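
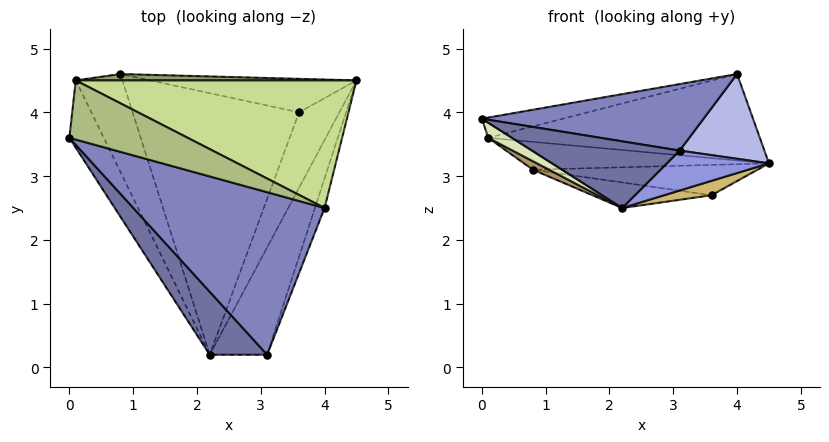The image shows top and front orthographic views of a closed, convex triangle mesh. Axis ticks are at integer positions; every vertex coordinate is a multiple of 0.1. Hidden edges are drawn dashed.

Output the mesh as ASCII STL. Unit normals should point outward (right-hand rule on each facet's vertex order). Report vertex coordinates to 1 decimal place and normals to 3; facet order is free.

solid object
 facet normal -0.566 -0.599 0.566
  outer loop
   vertex 3.1 0.2 3.4
   vertex 0.0 3.6 3.9
   vertex 2.2 0.2 2.5
  endloop
 endfacet
 facet normal -0.257 -0.366 0.894
  outer loop
   vertex 3.1 0.2 3.4
   vertex 4.0 2.5 4.6
   vertex 0.0 3.6 3.9
  endloop
 endfacet
 facet normal 0.684 -0.254 -0.684
  outer loop
   vertex 3.1 0.2 3.4
   vertex 2.2 0.2 2.5
   vertex 4.5 4.5 3.2
  endloop
 endfacet
 facet normal 0.944 -0.312 -0.109
  outer loop
   vertex 3.1 0.2 3.4
   vertex 4.5 4.5 3.2
   vertex 4.0 2.5 4.6
  endloop
 endfacet
 facet normal 0.020 0.975 0.223
  outer loop
   vertex 0.1 4.5 3.6
   vertex 4.5 4.5 3.2
   vertex 0.8 4.6 3.1
  endloop
 endfacet
 facet normal -0.076 0.323 0.943
  outer loop
   vertex 0.1 4.5 3.6
   vertex 0.0 3.6 3.9
   vertex 4.0 2.5 4.6
  endloop
 endfacet
 facet normal 0.075 0.559 0.826
  outer loop
   vertex 0.1 4.5 3.6
   vertex 4.0 2.5 4.6
   vertex 4.5 4.5 3.2
  endloop
 endfacet
 facet normal -0.692 -0.158 -0.704
  outer loop
   vertex 0.1 4.5 3.6
   vertex 2.2 0.2 2.5
   vertex 0.0 3.6 3.9
  endloop
 endfacet
 facet normal -0.573 -0.071 -0.816
  outer loop
   vertex 0.1 4.5 3.6
   vertex 0.8 4.6 3.1
   vertex 2.2 0.2 2.5
  endloop
 endfacet
 facet normal 0.545 -0.157 -0.824
  outer loop
   vertex 3.6 4.0 2.7
   vertex 4.5 4.5 3.2
   vertex 2.2 0.2 2.5
  endloop
 endfacet
 facet normal 0.038 0.671 -0.740
  outer loop
   vertex 3.6 4.0 2.7
   vertex 0.8 4.6 3.1
   vertex 4.5 4.5 3.2
  endloop
 endfacet
 facet normal -0.120 0.096 -0.988
  outer loop
   vertex 3.6 4.0 2.7
   vertex 2.2 0.2 2.5
   vertex 0.8 4.6 3.1
  endloop
 endfacet
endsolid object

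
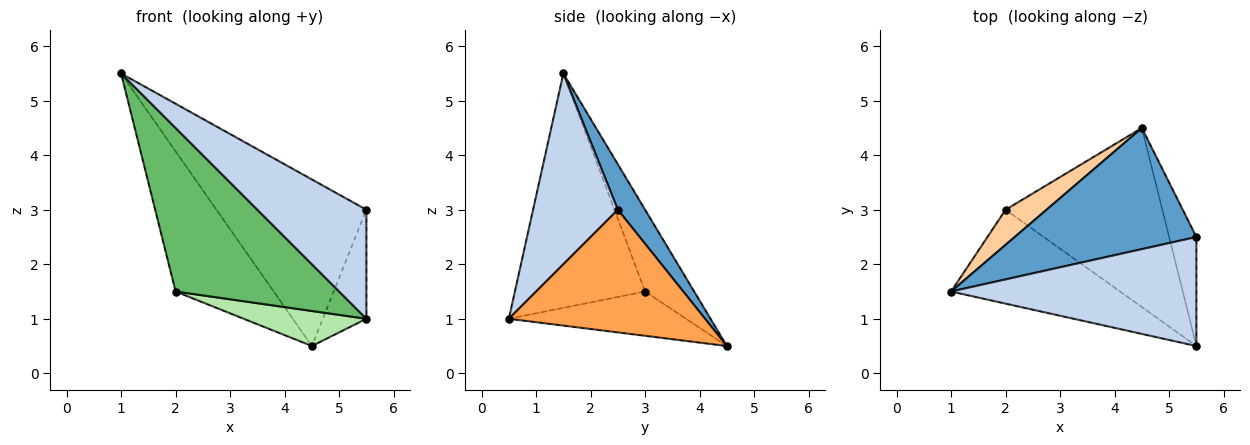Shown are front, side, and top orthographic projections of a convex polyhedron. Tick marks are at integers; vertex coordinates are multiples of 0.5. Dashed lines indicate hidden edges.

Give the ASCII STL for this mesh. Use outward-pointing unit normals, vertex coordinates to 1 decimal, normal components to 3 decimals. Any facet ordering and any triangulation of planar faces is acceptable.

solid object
 facet normal 0.145 0.800 0.582
  outer loop
   vertex 4.5 4.5 0.5
   vertex 1.0 1.5 5.5
   vertex 5.5 2.5 3.0
  endloop
 endfacet
 facet normal 0.482 -0.620 0.620
  outer loop
   vertex 5.5 0.5 1.0
   vertex 5.5 2.5 3.0
   vertex 1.0 1.5 5.5
  endloop
 endfacet
 facet normal 0.954 0.212 -0.212
  outer loop
   vertex 5.5 0.5 1.0
   vertex 4.5 4.5 0.5
   vertex 5.5 2.5 3.0
  endloop
 endfacet
 facet normal -0.436 0.873 0.218
  outer loop
   vertex 2.0 3.0 1.5
   vertex 1.0 1.5 5.5
   vertex 4.5 4.5 0.5
  endloop
 endfacet
 facet normal -0.568 -0.714 -0.410
  outer loop
   vertex 2.0 3.0 1.5
   vertex 5.5 0.5 1.0
   vertex 1.0 1.5 5.5
  endloop
 endfacet
 facet normal -0.267 -0.185 -0.946
  outer loop
   vertex 2.0 3.0 1.5
   vertex 4.5 4.5 0.5
   vertex 5.5 0.5 1.0
  endloop
 endfacet
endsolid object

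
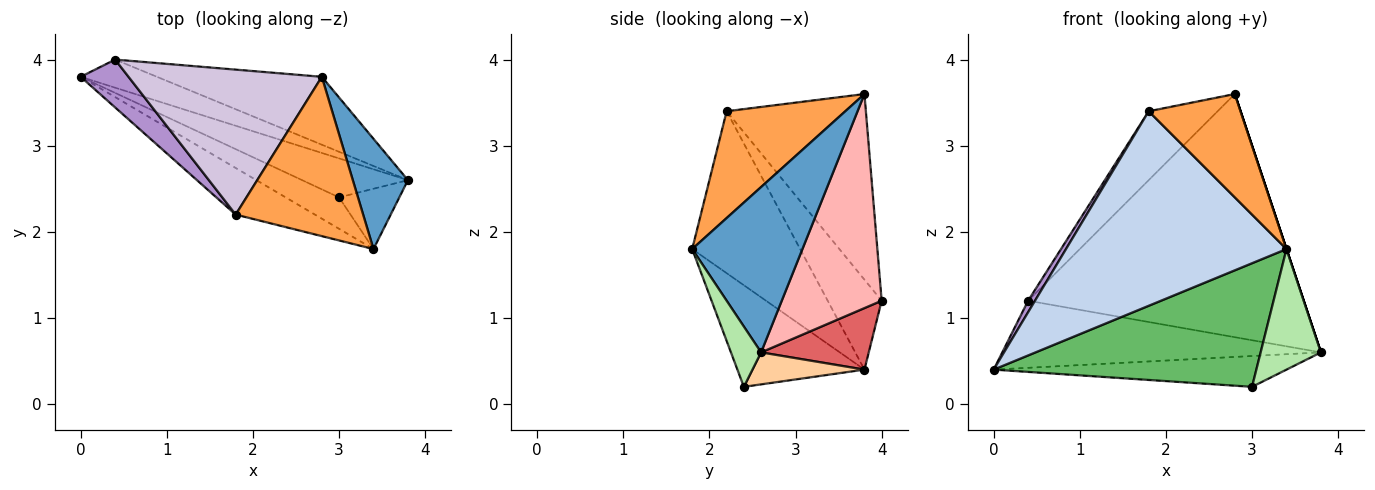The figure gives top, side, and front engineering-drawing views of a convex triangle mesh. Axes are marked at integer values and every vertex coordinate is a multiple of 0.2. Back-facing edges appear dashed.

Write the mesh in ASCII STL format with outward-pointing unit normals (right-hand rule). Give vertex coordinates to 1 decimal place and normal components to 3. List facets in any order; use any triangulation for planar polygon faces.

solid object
 facet normal 0.949 0.000 0.316
  outer loop
   vertex 2.8 3.8 3.6
   vertex 3.4 1.8 1.8
   vertex 3.8 2.6 0.6
  endloop
 endfacet
 facet normal -0.430 -0.878 -0.210
  outer loop
   vertex 1.8 2.2 3.4
   vertex 0.0 3.8 0.4
   vertex 3.4 1.8 1.8
  endloop
 endfacet
 facet normal 0.575 -0.445 0.686
  outer loop
   vertex 1.8 2.2 3.4
   vertex 3.4 1.8 1.8
   vertex 2.8 3.8 3.6
  endloop
 endfacet
 facet normal 0.231 0.603 -0.763
  outer loop
   vertex 3.0 2.4 0.2
   vertex 0.0 3.8 0.4
   vertex 3.8 2.6 0.6
  endloop
 endfacet
 facet normal -0.424 -0.878 -0.223
  outer loop
   vertex 3.0 2.4 0.2
   vertex 3.4 1.8 1.8
   vertex 0.0 3.8 0.4
  endloop
 endfacet
 facet normal 0.408 -0.816 -0.408
  outer loop
   vertex 3.0 2.4 0.2
   vertex 3.8 2.6 0.6
   vertex 3.4 1.8 1.8
  endloop
 endfacet
 facet normal 0.297 0.881 -0.369
  outer loop
   vertex 0.4 4.0 1.2
   vertex 3.8 2.6 0.6
   vertex 0.0 3.8 0.4
  endloop
 endfacet
 facet normal 0.330 0.909 -0.254
  outer loop
   vertex 0.4 4.0 1.2
   vertex 2.8 3.8 3.6
   vertex 3.8 2.6 0.6
  endloop
 endfacet
 facet normal -0.877 -0.112 0.467
  outer loop
   vertex 0.4 4.0 1.2
   vertex 0.0 3.8 0.4
   vertex 1.8 2.2 3.4
  endloop
 endfacet
 facet normal -0.655 0.324 0.682
  outer loop
   vertex 0.4 4.0 1.2
   vertex 1.8 2.2 3.4
   vertex 2.8 3.8 3.6
  endloop
 endfacet
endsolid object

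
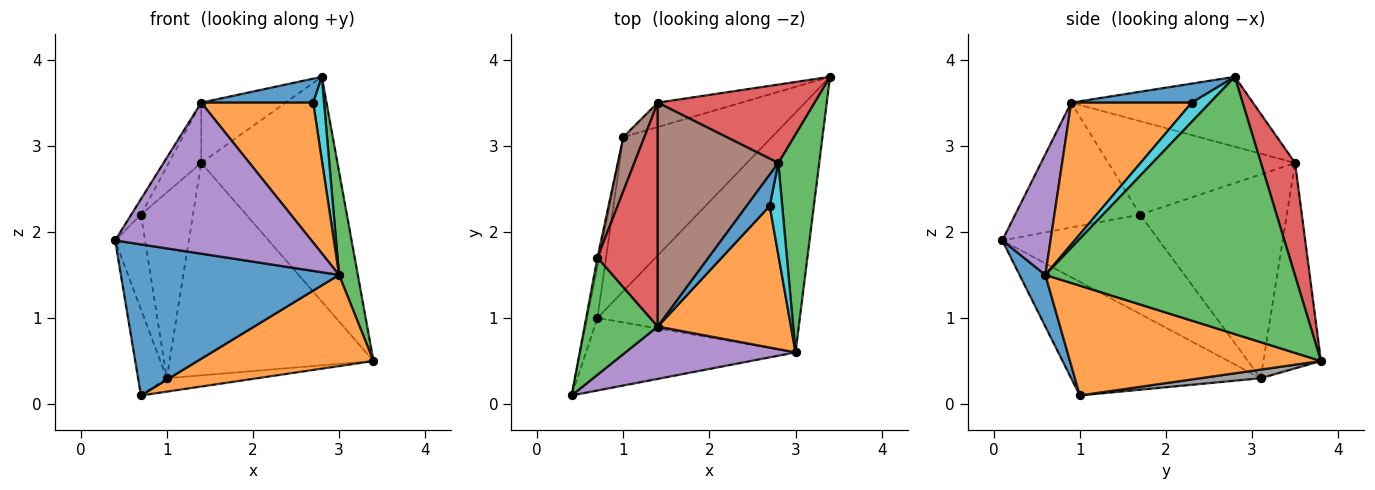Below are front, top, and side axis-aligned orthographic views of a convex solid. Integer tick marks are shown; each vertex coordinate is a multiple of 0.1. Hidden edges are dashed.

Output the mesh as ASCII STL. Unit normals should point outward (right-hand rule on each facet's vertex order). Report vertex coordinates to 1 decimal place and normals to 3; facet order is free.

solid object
 facet normal 0.106 -0.896 -0.430
  outer loop
   vertex 3.0 0.6 1.5
   vertex 0.4 0.1 1.9
   vertex 0.7 1.0 0.1
  endloop
 endfacet
 facet normal 0.452 -0.317 -0.834
  outer loop
   vertex 3.0 0.6 1.5
   vertex 0.7 1.0 0.1
   vertex 3.4 3.8 0.5
  endloop
 endfacet
 facet normal 0.985 -0.074 0.157
  outer loop
   vertex 3.0 0.6 1.5
   vertex 3.4 3.8 0.5
   vertex 2.8 2.8 3.8
  endloop
 endfacet
 facet normal 0.231 0.919 0.320
  outer loop
   vertex 1.4 3.5 2.8
   vertex 2.8 2.8 3.8
   vertex 3.4 3.8 0.5
  endloop
 endfacet
 facet normal 0.226 -0.920 0.319
  outer loop
   vertex 1.4 0.9 3.5
   vertex 0.4 0.1 1.9
   vertex 3.0 0.6 1.5
  endloop
 endfacet
 facet normal -0.488 0.227 0.843
  outer loop
   vertex 1.4 0.9 3.5
   vertex 2.8 2.8 3.8
   vertex 1.4 3.5 2.8
  endloop
 endfacet
 facet normal -0.985 0.149 -0.090
  outer loop
   vertex 1.0 3.1 0.3
   vertex 0.7 1.0 0.1
   vertex 0.4 0.1 1.9
  endloop
 endfacet
 facet normal 0.058 0.086 -0.995
  outer loop
   vertex 1.0 3.1 0.3
   vertex 3.4 3.8 0.5
   vertex 0.7 1.0 0.1
  endloop
 endfacet
 facet normal -0.270 0.957 -0.110
  outer loop
   vertex 1.0 3.1 0.3
   vertex 1.4 3.5 2.8
   vertex 3.4 3.8 0.5
  endloop
 endfacet
 facet normal 0.750 -0.444 0.490
  outer loop
   vertex 2.7 2.3 3.5
   vertex 3.0 0.6 1.5
   vertex 2.8 2.8 3.8
  endloop
 endfacet
 facet normal 0.547 -0.508 0.665
  outer loop
   vertex 2.7 2.3 3.5
   vertex 2.8 2.8 3.8
   vertex 1.4 0.9 3.5
  endloop
 endfacet
 facet normal 0.604 -0.561 0.567
  outer loop
   vertex 2.7 2.3 3.5
   vertex 1.4 0.9 3.5
   vertex 3.0 0.6 1.5
  endloop
 endfacet
 facet normal -0.861 0.067 0.505
  outer loop
   vertex 0.7 1.7 2.2
   vertex 0.4 0.1 1.9
   vertex 1.4 0.9 3.5
  endloop
 endfacet
 facet normal -0.831 0.144 0.537
  outer loop
   vertex 0.7 1.7 2.2
   vertex 1.4 0.9 3.5
   vertex 1.4 3.5 2.8
  endloop
 endfacet
 facet normal -0.982 0.187 -0.017
  outer loop
   vertex 0.7 1.7 2.2
   vertex 1.0 3.1 0.3
   vertex 0.4 0.1 1.9
  endloop
 endfacet
 facet normal -0.938 0.333 0.097
  outer loop
   vertex 0.7 1.7 2.2
   vertex 1.4 3.5 2.8
   vertex 1.0 3.1 0.3
  endloop
 endfacet
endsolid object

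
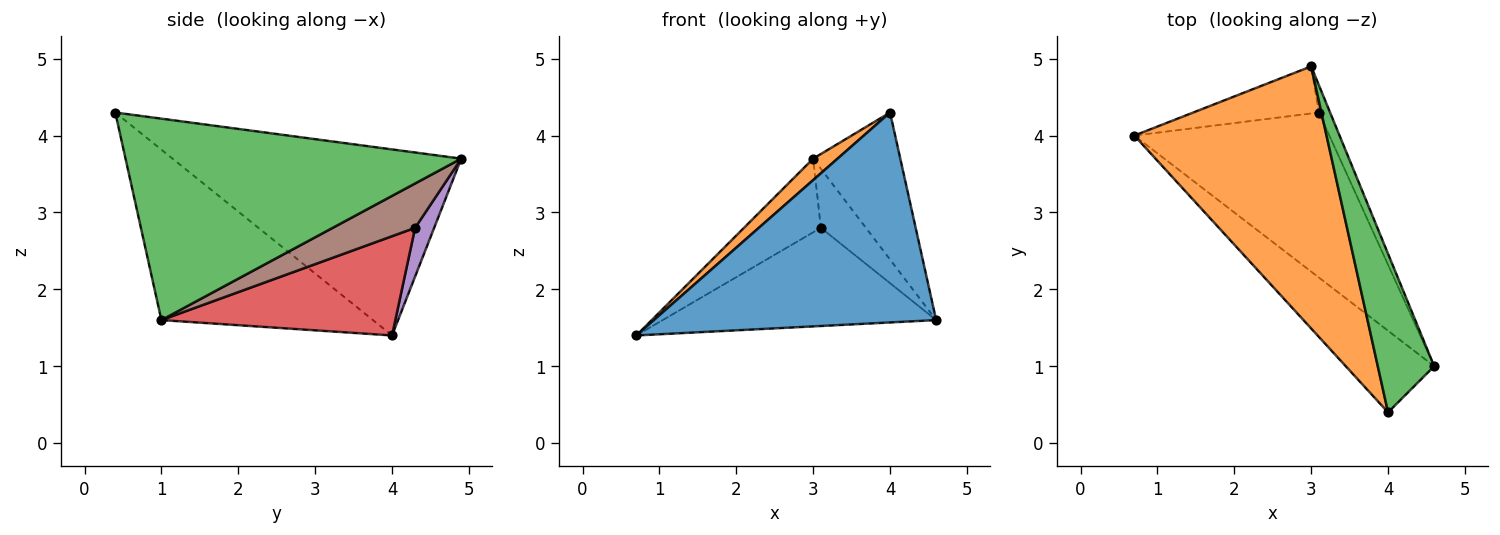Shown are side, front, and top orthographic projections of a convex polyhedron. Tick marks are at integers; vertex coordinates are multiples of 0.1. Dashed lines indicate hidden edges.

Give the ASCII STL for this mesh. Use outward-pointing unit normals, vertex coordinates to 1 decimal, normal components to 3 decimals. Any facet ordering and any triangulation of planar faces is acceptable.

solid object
 facet normal -0.573 -0.764 -0.297
  outer loop
   vertex 4.0 0.4 4.3
   vertex 0.7 4.0 1.4
   vertex 4.6 1.0 1.6
  endloop
 endfacet
 facet normal -0.694 -0.059 0.717
  outer loop
   vertex 4.0 0.4 4.3
   vertex 3.0 4.9 3.7
   vertex 0.7 4.0 1.4
  endloop
 endfacet
 facet normal 0.934 0.242 0.261
  outer loop
   vertex 4.0 0.4 4.3
   vertex 4.6 1.0 1.6
   vertex 3.0 4.9 3.7
  endloop
 endfacet
 facet normal 0.401 0.468 -0.787
  outer loop
   vertex 3.1 4.3 2.8
   vertex 4.6 1.0 1.6
   vertex 0.7 4.0 1.4
  endloop
 endfacet
 facet normal 0.204 0.825 -0.527
  outer loop
   vertex 3.1 4.3 2.8
   vertex 0.7 4.0 1.4
   vertex 3.0 4.9 3.7
  endloop
 endfacet
 facet normal 0.857 0.468 -0.217
  outer loop
   vertex 3.1 4.3 2.8
   vertex 3.0 4.9 3.7
   vertex 4.6 1.0 1.6
  endloop
 endfacet
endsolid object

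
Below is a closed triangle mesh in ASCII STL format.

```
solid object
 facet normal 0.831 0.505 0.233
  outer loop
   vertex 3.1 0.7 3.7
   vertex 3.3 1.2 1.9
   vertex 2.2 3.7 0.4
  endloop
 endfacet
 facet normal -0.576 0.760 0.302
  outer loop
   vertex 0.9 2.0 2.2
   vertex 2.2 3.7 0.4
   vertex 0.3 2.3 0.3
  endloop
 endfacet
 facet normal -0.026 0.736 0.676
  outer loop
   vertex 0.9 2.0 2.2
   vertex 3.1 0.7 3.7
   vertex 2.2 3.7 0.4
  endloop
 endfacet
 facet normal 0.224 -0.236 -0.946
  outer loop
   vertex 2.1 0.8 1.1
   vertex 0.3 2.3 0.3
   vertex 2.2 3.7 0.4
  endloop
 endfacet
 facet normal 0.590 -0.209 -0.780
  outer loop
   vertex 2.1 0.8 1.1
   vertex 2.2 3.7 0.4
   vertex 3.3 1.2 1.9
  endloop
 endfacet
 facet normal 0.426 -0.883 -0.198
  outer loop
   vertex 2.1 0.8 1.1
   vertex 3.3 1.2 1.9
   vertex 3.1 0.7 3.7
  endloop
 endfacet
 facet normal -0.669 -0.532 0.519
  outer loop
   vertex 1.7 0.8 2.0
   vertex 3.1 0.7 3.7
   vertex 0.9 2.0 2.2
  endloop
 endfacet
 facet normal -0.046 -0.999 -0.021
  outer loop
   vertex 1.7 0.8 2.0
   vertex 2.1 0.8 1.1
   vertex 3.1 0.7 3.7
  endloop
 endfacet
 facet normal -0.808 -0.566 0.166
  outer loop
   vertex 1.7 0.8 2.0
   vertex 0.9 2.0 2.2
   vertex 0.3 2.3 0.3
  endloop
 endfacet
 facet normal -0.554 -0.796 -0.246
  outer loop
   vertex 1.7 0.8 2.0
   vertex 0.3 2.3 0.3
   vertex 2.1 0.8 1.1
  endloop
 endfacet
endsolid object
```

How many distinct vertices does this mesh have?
7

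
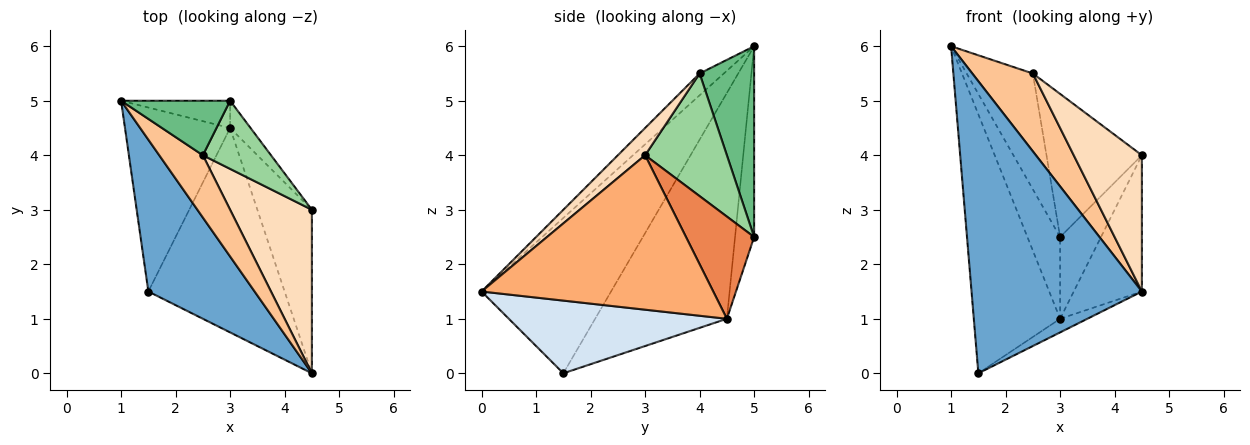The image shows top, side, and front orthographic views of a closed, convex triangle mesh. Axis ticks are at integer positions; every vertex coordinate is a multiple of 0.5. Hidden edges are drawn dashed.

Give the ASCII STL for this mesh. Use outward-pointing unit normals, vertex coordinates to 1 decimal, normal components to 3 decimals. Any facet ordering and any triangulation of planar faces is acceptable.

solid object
 facet normal -0.559 -0.736 0.383
  outer loop
   vertex 4.5 0.0 1.5
   vertex 1.0 5.0 6.0
   vertex 1.5 1.5 0.0
  endloop
 endfacet
 facet normal -0.779 0.511 -0.363
  outer loop
   vertex 3.0 4.5 1.0
   vertex 1.5 1.5 0.0
   vertex 1.0 5.0 6.0
  endloop
 endfacet
 facet normal -0.484 0.830 -0.277
  outer loop
   vertex 3.0 4.5 1.0
   vertex 1.0 5.0 6.0
   vertex 3.0 5.0 2.5
  endloop
 endfacet
 facet normal 0.470 0.059 -0.881
  outer loop
   vertex 3.0 4.5 1.0
   vertex 4.5 0.0 1.5
   vertex 1.5 1.5 0.0
  endloop
 endfacet
 facet normal 0.845 0.507 -0.169
  outer loop
   vertex 3.0 4.5 1.0
   vertex 3.0 5.0 2.5
   vertex 4.5 3.0 4.0
  endloop
 endfacet
 facet normal 0.909 0.267 -0.321
  outer loop
   vertex 3.0 4.5 1.0
   vertex 4.5 3.0 4.0
   vertex 4.5 0.0 1.5
  endloop
 endfacet
 facet normal -0.298 -0.745 0.596
  outer loop
   vertex 2.5 4.0 5.5
   vertex 1.0 5.0 6.0
   vertex 4.5 0.0 1.5
  endloop
 endfacet
 facet normal 0.248 -0.620 0.744
  outer loop
   vertex 2.5 4.0 5.5
   vertex 4.5 0.0 1.5
   vertex 4.5 3.0 4.0
  endloop
 endfacet
 facet normal 0.598 0.726 0.341
  outer loop
   vertex 2.5 4.0 5.5
   vertex 3.0 5.0 2.5
   vertex 1.0 5.0 6.0
  endloop
 endfacet
 facet normal 0.612 0.714 0.340
  outer loop
   vertex 2.5 4.0 5.5
   vertex 4.5 3.0 4.0
   vertex 3.0 5.0 2.5
  endloop
 endfacet
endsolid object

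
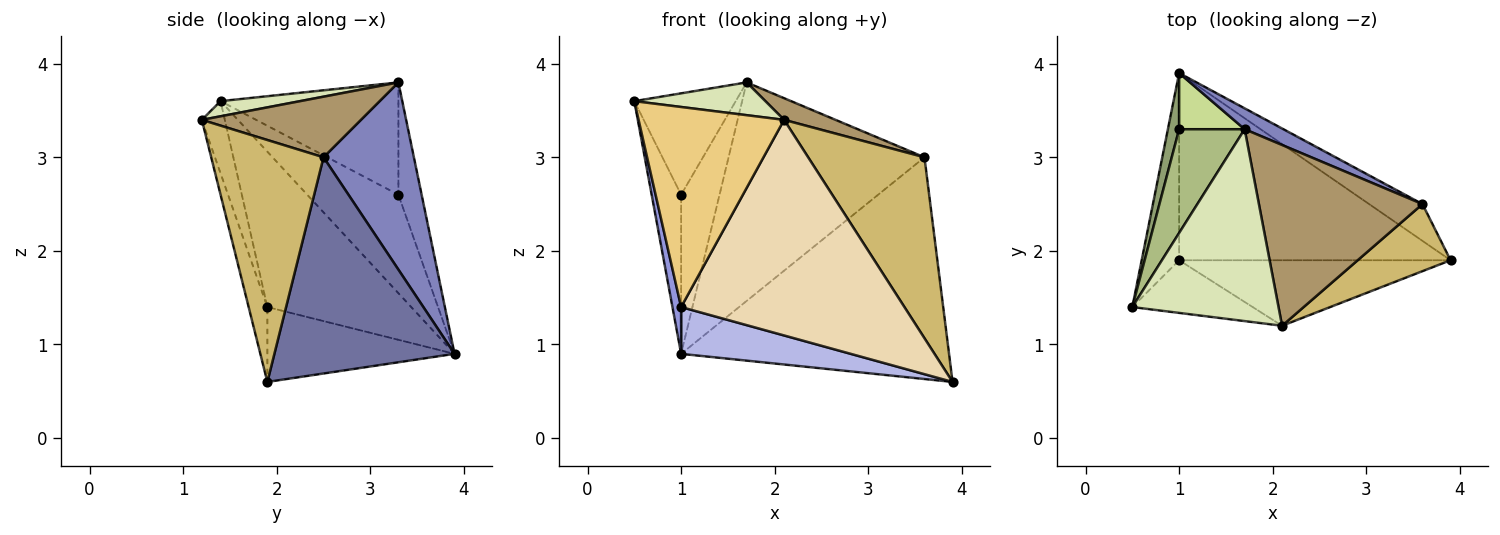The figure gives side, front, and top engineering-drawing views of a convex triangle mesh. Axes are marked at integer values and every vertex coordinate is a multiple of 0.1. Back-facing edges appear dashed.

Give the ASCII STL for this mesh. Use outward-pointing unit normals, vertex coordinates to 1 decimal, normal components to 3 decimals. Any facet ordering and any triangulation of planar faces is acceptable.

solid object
 facet normal 0.553 0.822 -0.136
  outer loop
   vertex 3.6 2.5 3.0
   vertex 3.9 1.9 0.6
   vertex 1.0 3.9 0.9
  endloop
 endfacet
 facet normal 0.417 0.905 0.086
  outer loop
   vertex 3.6 2.5 3.0
   vertex 1.0 3.9 0.9
   vertex 1.7 3.3 3.8
  endloop
 endfacet
 facet normal -0.971 -0.058 -0.234
  outer loop
   vertex 1.0 1.9 1.4
   vertex 0.5 1.4 3.6
   vertex 1.0 3.9 0.9
  endloop
 endfacet
 facet normal -0.259 -0.234 -0.937
  outer loop
   vertex 1.0 1.9 1.4
   vertex 1.0 3.9 0.9
   vertex 3.9 1.9 0.6
  endloop
 endfacet
 facet normal -0.946 0.306 0.108
  outer loop
   vertex 1.0 3.3 2.6
   vertex 1.0 3.9 0.9
   vertex 0.5 1.4 3.6
  endloop
 endfacet
 facet normal -0.775 0.442 0.452
  outer loop
   vertex 1.0 3.3 2.6
   vertex 0.5 1.4 3.6
   vertex 1.7 3.3 3.8
  endloop
 endfacet
 facet normal -0.496 0.819 0.289
  outer loop
   vertex 1.0 3.3 2.6
   vertex 1.7 3.3 3.8
   vertex 1.0 3.9 0.9
  endloop
 endfacet
 facet normal 0.102 -0.167 0.981
  outer loop
   vertex 2.1 1.2 3.4
   vertex 1.7 3.3 3.8
   vertex 0.5 1.4 3.6
  endloop
 endfacet
 facet normal 0.345 -0.112 0.932
  outer loop
   vertex 2.1 1.2 3.4
   vertex 3.6 2.5 3.0
   vertex 1.7 3.3 3.8
  endloop
 endfacet
 facet normal 0.671 -0.695 0.258
  outer loop
   vertex 2.1 1.2 3.4
   vertex 3.9 1.9 0.6
   vertex 3.6 2.5 3.0
  endloop
 endfacet
 facet normal -0.151 -0.956 -0.252
  outer loop
   vertex 2.1 1.2 3.4
   vertex 0.5 1.4 3.6
   vertex 1.0 1.9 1.4
  endloop
 endfacet
 facet normal -0.080 -0.954 -0.290
  outer loop
   vertex 2.1 1.2 3.4
   vertex 1.0 1.9 1.4
   vertex 3.9 1.9 0.6
  endloop
 endfacet
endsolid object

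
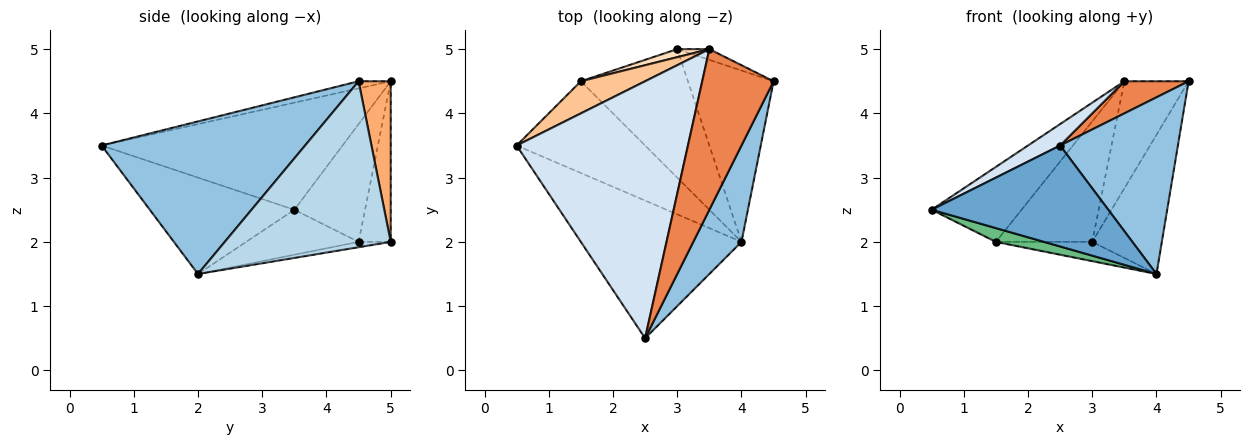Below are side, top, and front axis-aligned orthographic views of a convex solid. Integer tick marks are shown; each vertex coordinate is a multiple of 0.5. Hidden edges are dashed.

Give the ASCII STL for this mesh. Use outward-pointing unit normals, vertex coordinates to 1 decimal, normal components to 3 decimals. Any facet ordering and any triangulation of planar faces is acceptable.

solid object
 facet normal -0.436 -0.532 -0.726
  outer loop
   vertex 4.0 2.0 1.5
   vertex 2.5 0.5 3.5
   vertex 0.5 3.5 2.5
  endloop
 endfacet
 facet normal 0.835 -0.483 0.264
  outer loop
   vertex 4.0 2.0 1.5
   vertex 4.5 4.5 4.5
   vertex 2.5 0.5 3.5
  endloop
 endfacet
 facet normal 0.833 0.349 -0.430
  outer loop
   vertex 3.0 5.0 2.0
   vertex 4.5 4.5 4.5
   vertex 4.0 2.0 1.5
  endloop
 endfacet
 facet normal -0.529 -0.070 0.846
  outer loop
   vertex 3.5 5.0 4.5
   vertex 0.5 3.5 2.5
   vertex 2.5 0.5 3.5
  endloop
 endfacet
 facet normal -0.098 -0.195 0.976
  outer loop
   vertex 3.5 5.0 4.5
   vertex 2.5 0.5 3.5
   vertex 4.5 4.5 4.5
  endloop
 endfacet
 facet normal 0.445 0.891 -0.089
  outer loop
   vertex 3.5 5.0 4.5
   vertex 4.5 4.5 4.5
   vertex 3.0 5.0 2.0
  endloop
 endfacet
 facet normal -0.585 0.745 0.319
  outer loop
   vertex 1.5 4.5 2.0
   vertex 0.5 3.5 2.5
   vertex 3.5 5.0 4.5
  endloop
 endfacet
 facet normal -0.316 0.947 0.063
  outer loop
   vertex 1.5 4.5 2.0
   vertex 3.5 5.0 4.5
   vertex 3.0 5.0 2.0
  endloop
 endfacet
 facet normal -0.327 -0.140 -0.935
  outer loop
   vertex 1.5 4.5 2.0
   vertex 4.0 2.0 1.5
   vertex 0.5 3.5 2.5
  endloop
 endfacet
 facet normal -0.049 0.148 -0.988
  outer loop
   vertex 1.5 4.5 2.0
   vertex 3.0 5.0 2.0
   vertex 4.0 2.0 1.5
  endloop
 endfacet
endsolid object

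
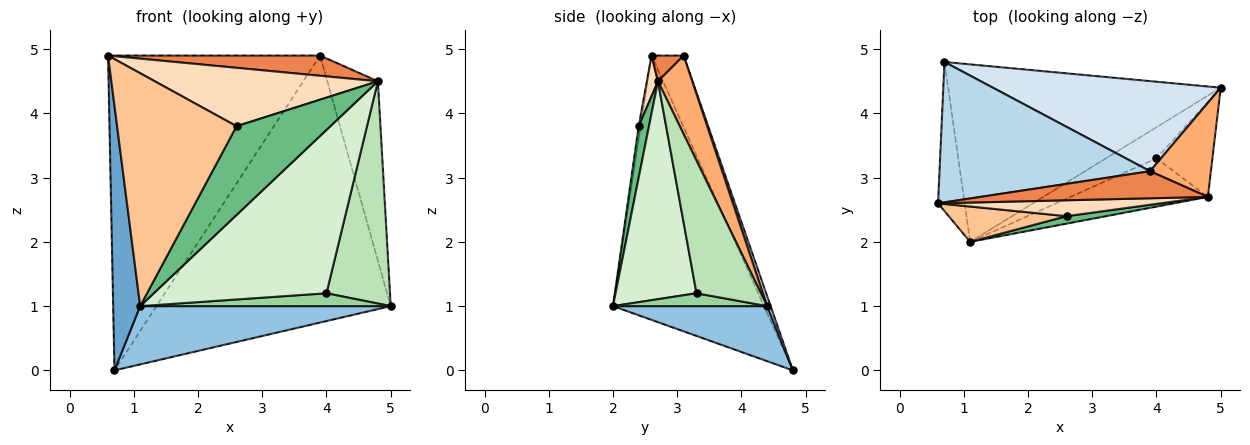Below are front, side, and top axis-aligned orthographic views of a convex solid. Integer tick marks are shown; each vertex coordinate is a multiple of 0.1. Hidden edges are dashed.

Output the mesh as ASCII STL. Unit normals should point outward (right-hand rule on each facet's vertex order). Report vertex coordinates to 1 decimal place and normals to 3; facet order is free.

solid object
 facet normal -0.980 -0.175 -0.099
  outer loop
   vertex 1.1 2.0 1.0
   vertex 0.6 2.6 4.9
   vertex 0.7 4.8 0.0
  endloop
 endfacet
 facet normal 0.189 -0.306 -0.933
  outer loop
   vertex 1.1 2.0 1.0
   vertex 0.7 4.8 0.0
   vertex 5.0 4.4 1.0
  endloop
 endfacet
 facet normal -0.137 0.905 0.403
  outer loop
   vertex 3.9 3.1 4.9
   vertex 0.7 4.8 0.0
   vertex 0.6 2.6 4.9
  endloop
 endfacet
 facet normal 0.014 0.947 0.320
  outer loop
   vertex 3.9 3.1 4.9
   vertex 5.0 4.4 1.0
   vertex 0.7 4.8 0.0
  endloop
 endfacet
 facet normal 0.090 -0.595 0.798
  outer loop
   vertex 3.9 3.1 4.9
   vertex 0.6 2.6 4.9
   vertex 4.8 2.7 4.5
  endloop
 endfacet
 facet normal 0.515 0.759 0.398
  outer loop
   vertex 3.9 3.1 4.9
   vertex 4.8 2.7 4.5
   vertex 5.0 4.4 1.0
  endloop
 endfacet
 facet normal -0.016 -0.989 0.150
  outer loop
   vertex 2.6 2.4 3.8
   vertex 0.6 2.6 4.9
   vertex 1.1 2.0 1.0
  endloop
 endfacet
 facet normal 0.048 -0.964 0.262
  outer loop
   vertex 2.6 2.4 3.8
   vertex 4.8 2.7 4.5
   vertex 0.6 2.6 4.9
  endloop
 endfacet
 facet normal 0.109 -0.991 0.083
  outer loop
   vertex 2.6 2.4 3.8
   vertex 1.1 2.0 1.0
   vertex 4.8 2.7 4.5
  endloop
 endfacet
 facet normal 0.229 -0.371 -0.900
  outer loop
   vertex 4.0 3.3 1.2
   vertex 1.1 2.0 1.0
   vertex 5.0 4.4 1.0
  endloop
 endfacet
 facet normal 0.682 -0.672 -0.288
  outer loop
   vertex 4.0 3.3 1.2
   vertex 5.0 4.4 1.0
   vertex 4.8 2.7 4.5
  endloop
 endfacet
 facet normal 0.410 -0.875 -0.258
  outer loop
   vertex 4.0 3.3 1.2
   vertex 4.8 2.7 4.5
   vertex 1.1 2.0 1.0
  endloop
 endfacet
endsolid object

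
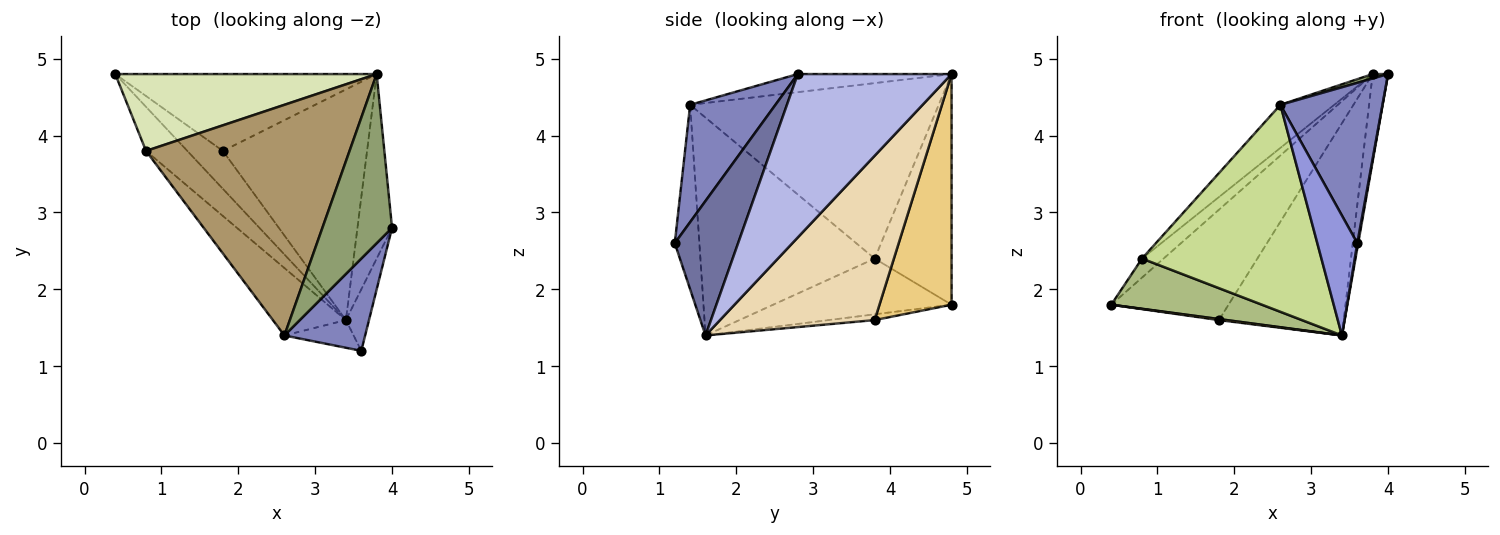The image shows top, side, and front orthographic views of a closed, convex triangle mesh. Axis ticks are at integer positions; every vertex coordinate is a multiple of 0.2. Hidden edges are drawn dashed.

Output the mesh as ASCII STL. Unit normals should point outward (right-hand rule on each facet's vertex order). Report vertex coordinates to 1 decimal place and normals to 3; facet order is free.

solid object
 facet normal 0.986 -0.014 -0.169
  outer loop
   vertex 3.4 1.6 1.4
   vertex 4.0 2.8 4.8
   vertex 3.6 1.2 2.6
  endloop
 endfacet
 facet normal 0.587 -0.702 0.404
  outer loop
   vertex 2.6 1.4 4.4
   vertex 3.6 1.2 2.6
   vertex 4.0 2.8 4.8
  endloop
 endfacet
 facet normal -0.514 -0.836 -0.193
  outer loop
   vertex 2.6 1.4 4.4
   vertex 3.4 1.6 1.4
   vertex 3.6 1.2 2.6
  endloop
 endfacet
 facet normal 0.974 0.097 -0.206
  outer loop
   vertex 3.8 4.8 4.8
   vertex 4.0 2.8 4.8
   vertex 3.4 1.6 1.4
  endloop
 endfacet
 facet normal -0.251 -0.025 0.968
  outer loop
   vertex 3.8 4.8 4.8
   vertex 2.6 1.4 4.4
   vertex 4.0 2.8 4.8
  endloop
 endfacet
 facet normal -0.665 -0.562 -0.493
  outer loop
   vertex 0.8 3.8 2.4
   vertex 0.4 4.8 1.8
   vertex 3.4 1.6 1.4
  endloop
 endfacet
 facet normal -0.679 -0.698 -0.228
  outer loop
   vertex 0.8 3.8 2.4
   vertex 3.4 1.6 1.4
   vertex 2.6 1.4 4.4
  endloop
 endfacet
 facet normal -0.651 0.182 0.737
  outer loop
   vertex 0.8 3.8 2.4
   vertex 3.8 4.8 4.8
   vertex 0.4 4.8 1.8
  endloop
 endfacet
 facet normal -0.647 0.140 0.750
  outer loop
   vertex 0.8 3.8 2.4
   vertex 2.6 1.4 4.4
   vertex 3.8 4.8 4.8
  endloop
 endfacet
 facet normal -0.160 -0.027 -0.987
  outer loop
   vertex 1.8 3.8 1.6
   vertex 3.4 1.6 1.4
   vertex 0.4 4.8 1.8
  endloop
 endfacet
 facet normal 0.450 0.733 -0.510
  outer loop
   vertex 1.8 3.8 1.6
   vertex 0.4 4.8 1.8
   vertex 3.8 4.8 4.8
  endloop
 endfacet
 facet normal 0.643 0.519 -0.564
  outer loop
   vertex 1.8 3.8 1.6
   vertex 3.8 4.8 4.8
   vertex 3.4 1.6 1.4
  endloop
 endfacet
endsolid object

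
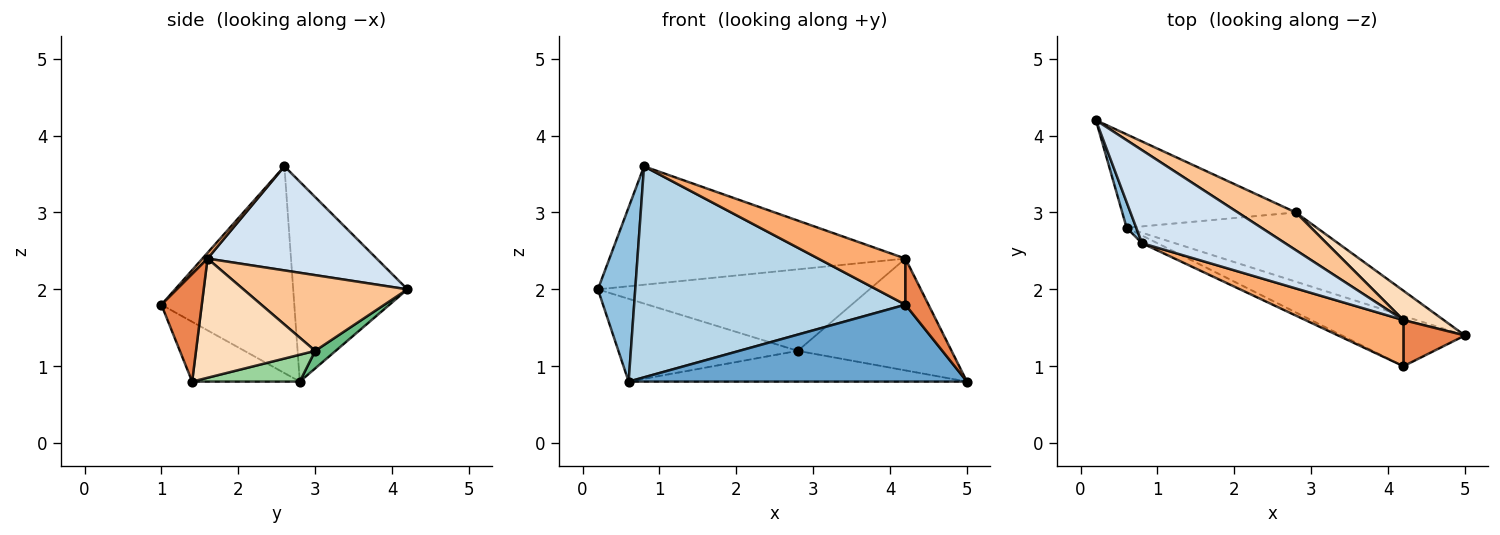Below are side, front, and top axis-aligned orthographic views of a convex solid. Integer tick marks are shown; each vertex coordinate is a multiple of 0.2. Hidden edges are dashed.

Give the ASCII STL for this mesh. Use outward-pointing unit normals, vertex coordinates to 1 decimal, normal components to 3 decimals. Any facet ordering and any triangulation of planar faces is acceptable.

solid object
 facet normal -0.257 -0.809 -0.529
  outer loop
   vertex 0.6 2.8 0.8
   vertex 5.0 1.4 0.8
   vertex 4.2 1.0 1.8
  endloop
 endfacet
 facet normal -0.950 -0.310 0.046
  outer loop
   vertex 0.6 2.8 0.8
   vertex 0.8 2.6 3.6
   vertex 0.2 4.2 2.0
  endloop
 endfacet
 facet normal -0.440 -0.898 -0.033
  outer loop
   vertex 0.6 2.8 0.8
   vertex 4.2 1.0 1.8
   vertex 0.8 2.6 3.6
  endloop
 endfacet
 facet normal 0.410 0.717 0.564
  outer loop
   vertex 4.2 1.6 2.4
   vertex 0.2 4.2 2.0
   vertex 0.8 2.6 3.6
  endloop
 endfacet
 facet normal 0.778 -0.444 0.444
  outer loop
   vertex 4.2 1.6 2.4
   vertex 4.2 1.0 1.8
   vertex 5.0 1.4 0.8
  endloop
 endfacet
 facet normal 0.042 -0.706 0.706
  outer loop
   vertex 4.2 1.6 2.4
   vertex 0.8 2.6 3.6
   vertex 4.2 1.0 1.8
  endloop
 endfacet
 facet normal 0.481 0.796 0.368
  outer loop
   vertex 2.8 3.0 1.2
   vertex 0.2 4.2 2.0
   vertex 4.2 1.6 2.4
  endloop
 endfacet
 facet normal 0.600 0.774 0.203
  outer loop
   vertex 2.8 3.0 1.2
   vertex 4.2 1.6 2.4
   vertex 5.0 1.4 0.8
  endloop
 endfacet
 facet normal 0.076 0.661 -0.746
  outer loop
   vertex 2.8 3.0 1.2
   vertex 0.6 2.8 0.8
   vertex 0.2 4.2 2.0
  endloop
 endfacet
 facet normal 0.128 0.403 -0.906
  outer loop
   vertex 2.8 3.0 1.2
   vertex 5.0 1.4 0.8
   vertex 0.6 2.8 0.8
  endloop
 endfacet
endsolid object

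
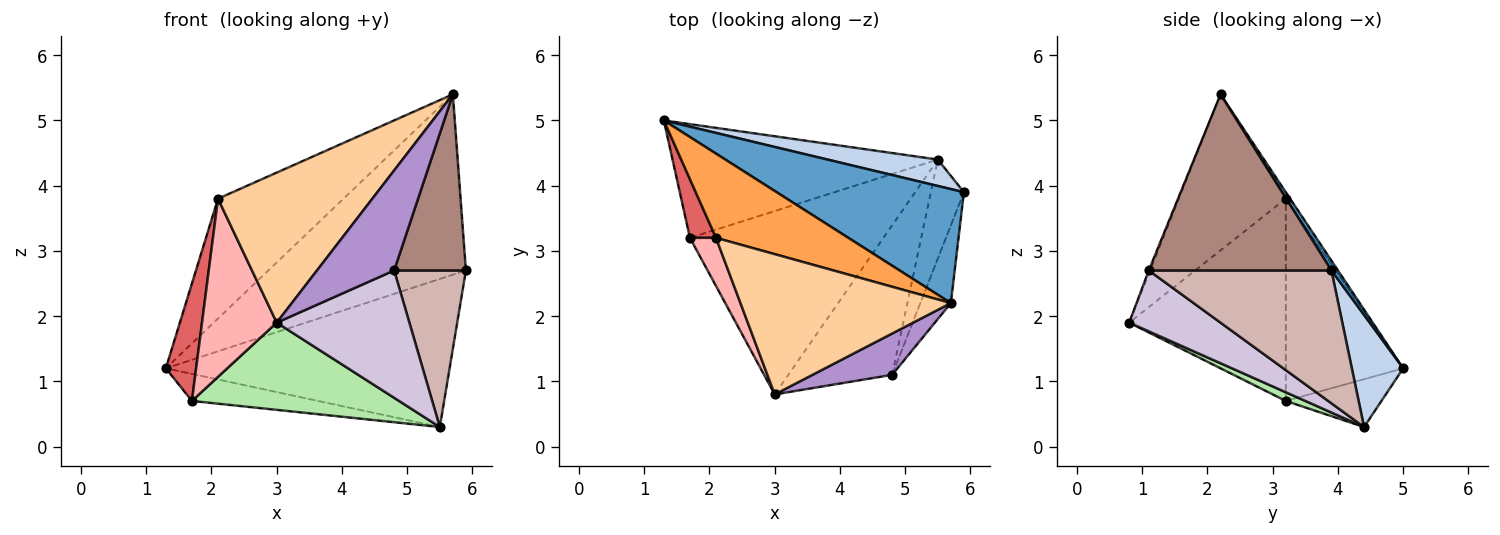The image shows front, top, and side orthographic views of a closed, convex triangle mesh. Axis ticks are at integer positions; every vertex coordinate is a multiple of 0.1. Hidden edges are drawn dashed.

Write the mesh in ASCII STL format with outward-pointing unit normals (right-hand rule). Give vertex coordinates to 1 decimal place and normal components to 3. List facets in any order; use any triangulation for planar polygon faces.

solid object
 facet normal 0.028 0.845 0.534
  outer loop
   vertex 5.7 2.2 5.4
   vertex 5.9 3.9 2.7
   vertex 1.3 5.0 1.2
  endloop
 endfacet
 facet normal 0.175 0.969 0.173
  outer loop
   vertex 5.5 4.4 0.3
   vertex 1.3 5.0 1.2
   vertex 5.9 3.9 2.7
  endloop
 endfacet
 facet normal -0.028 0.818 0.575
  outer loop
   vertex 2.1 3.2 3.8
   vertex 5.7 2.2 5.4
   vertex 1.3 5.0 1.2
  endloop
 endfacet
 facet normal -0.452 -0.652 0.609
  outer loop
   vertex 2.1 3.2 3.8
   vertex 3.0 0.8 1.9
   vertex 5.7 2.2 5.4
  endloop
 endfacet
 facet normal -0.173 0.228 -0.958
  outer loop
   vertex 1.7 3.2 0.7
   vertex 1.3 5.0 1.2
   vertex 5.5 4.4 0.3
  endloop
 endfacet
 facet normal 0.041 -0.429 -0.902
  outer loop
   vertex 1.7 3.2 0.7
   vertex 5.5 4.4 0.3
   vertex 3.0 0.8 1.9
  endloop
 endfacet
 facet normal -0.961 -0.248 0.124
  outer loop
   vertex 1.7 3.2 0.7
   vertex 2.1 3.2 3.8
   vertex 1.3 5.0 1.2
  endloop
 endfacet
 facet normal -0.896 -0.428 0.116
  outer loop
   vertex 1.7 3.2 0.7
   vertex 3.0 0.8 1.9
   vertex 2.1 3.2 3.8
  endloop
 endfacet
 facet normal -0.016 -0.924 0.382
  outer loop
   vertex 4.8 1.1 2.7
   vertex 5.7 2.2 5.4
   vertex 3.0 0.8 1.9
  endloop
 endfacet
 facet normal 0.408 -0.592 -0.695
  outer loop
   vertex 4.8 1.1 2.7
   vertex 3.0 0.8 1.9
   vertex 5.5 4.4 0.3
  endloop
 endfacet
 facet normal 0.919 -0.361 -0.159
  outer loop
   vertex 4.8 1.1 2.7
   vertex 5.9 3.9 2.7
   vertex 5.7 2.2 5.4
  endloop
 endfacet
 facet normal 0.907 -0.356 -0.225
  outer loop
   vertex 4.8 1.1 2.7
   vertex 5.5 4.4 0.3
   vertex 5.9 3.9 2.7
  endloop
 endfacet
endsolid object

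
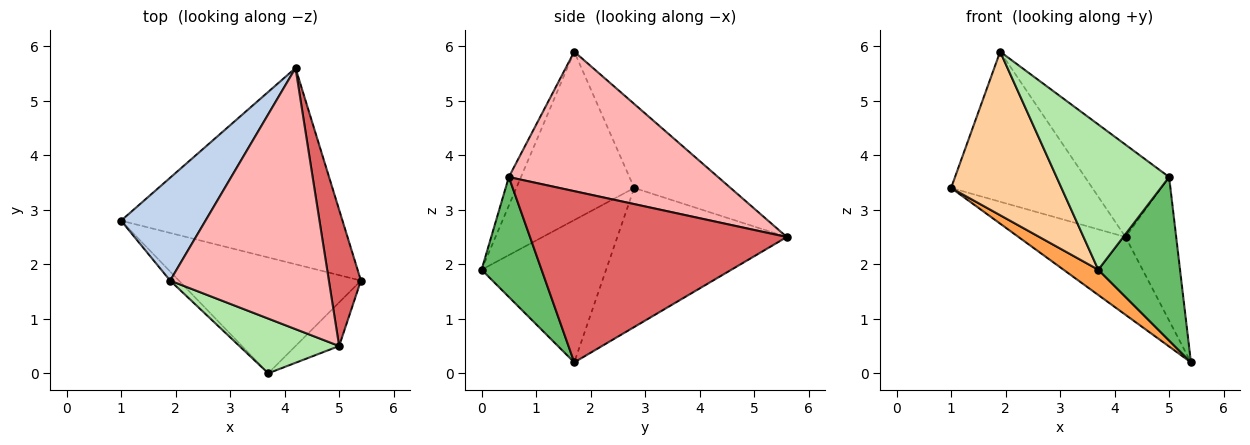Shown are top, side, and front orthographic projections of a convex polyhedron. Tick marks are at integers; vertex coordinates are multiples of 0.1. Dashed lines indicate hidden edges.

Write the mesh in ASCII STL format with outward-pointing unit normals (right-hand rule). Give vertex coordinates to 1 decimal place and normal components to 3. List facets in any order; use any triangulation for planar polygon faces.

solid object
 facet normal -0.504 0.318 -0.803
  outer loop
   vertex 4.2 5.6 2.5
   vertex 5.4 1.7 0.2
   vertex 1.0 2.8 3.4
  endloop
 endfacet
 facet normal -0.490 0.719 0.493
  outer loop
   vertex 1.9 1.7 5.9
   vertex 4.2 5.6 2.5
   vertex 1.0 2.8 3.4
  endloop
 endfacet
 facet normal -0.607 -0.169 -0.776
  outer loop
   vertex 3.7 0.0 1.9
   vertex 1.0 2.8 3.4
   vertex 5.4 1.7 0.2
  endloop
 endfacet
 facet normal -0.729 -0.683 -0.038
  outer loop
   vertex 3.7 0.0 1.9
   vertex 1.9 1.7 5.9
   vertex 1.0 2.8 3.4
  endloop
 endfacet
 facet normal 0.578 -0.788 -0.210
  outer loop
   vertex 5.0 0.5 3.6
   vertex 3.7 0.0 1.9
   vertex 5.4 1.7 0.2
  endloop
 endfacet
 facet normal -0.100 -0.931 0.351
  outer loop
   vertex 5.0 0.5 3.6
   vertex 1.9 1.7 5.9
   vertex 3.7 0.0 1.9
  endloop
 endfacet
 facet normal 0.965 0.190 0.181
  outer loop
   vertex 5.0 0.5 3.6
   vertex 5.4 1.7 0.2
   vertex 4.2 5.6 2.5
  endloop
 endfacet
 facet normal 0.638 0.257 0.726
  outer loop
   vertex 5.0 0.5 3.6
   vertex 4.2 5.6 2.5
   vertex 1.9 1.7 5.9
  endloop
 endfacet
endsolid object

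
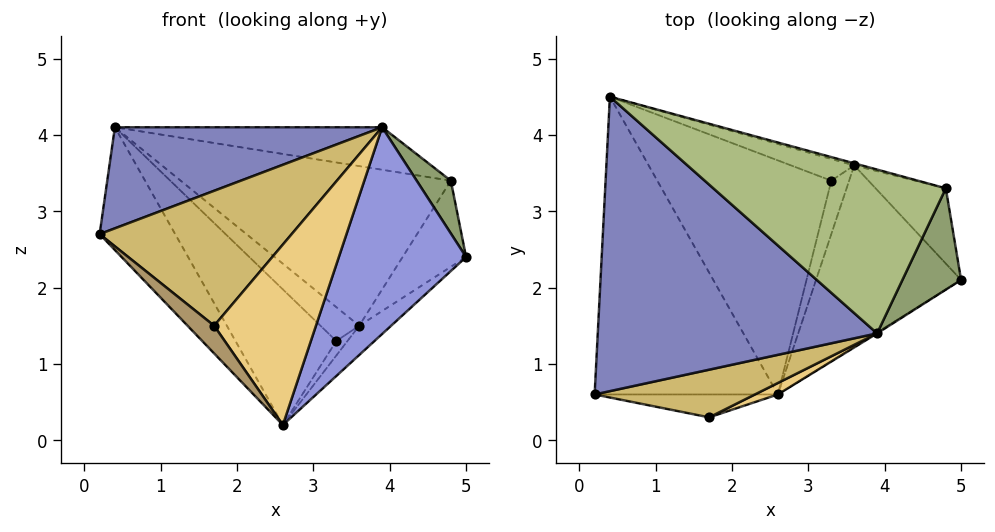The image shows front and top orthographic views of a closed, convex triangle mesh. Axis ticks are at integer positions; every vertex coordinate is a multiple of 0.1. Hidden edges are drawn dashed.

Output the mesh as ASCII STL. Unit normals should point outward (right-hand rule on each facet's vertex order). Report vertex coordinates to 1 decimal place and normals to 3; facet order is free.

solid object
 facet normal -0.694 0.275 -0.666
  outer loop
   vertex 2.6 0.6 0.2
   vertex 0.2 0.6 2.7
   vertex 0.4 4.5 4.1
  endloop
 endfacet
 facet normal -0.276 -0.312 0.909
  outer loop
   vertex 3.9 1.4 4.1
   vertex 0.4 4.5 4.1
   vertex 0.2 0.6 2.7
  endloop
 endfacet
 facet normal 0.533 -0.846 -0.004
  outer loop
   vertex 3.9 1.4 4.1
   vertex 2.6 0.6 0.2
   vertex 5.0 2.1 2.4
  endloop
 endfacet
 facet normal 0.627 0.124 -0.769
  outer loop
   vertex 3.6 3.6 1.5
   vertex 5.0 2.1 2.4
   vertex 2.6 0.6 0.2
  endloop
 endfacet
 facet normal 0.857 -0.238 0.457
  outer loop
   vertex 4.8 3.3 3.4
   vertex 3.9 1.4 4.1
   vertex 5.0 2.1 2.4
  endloop
 endfacet
 facet normal 0.217 0.245 0.945
  outer loop
   vertex 4.8 3.3 3.4
   vertex 0.4 4.5 4.1
   vertex 3.9 1.4 4.1
  endloop
 endfacet
 facet normal 0.776 0.475 -0.415
  outer loop
   vertex 4.8 3.3 3.4
   vertex 5.0 2.1 2.4
   vertex 3.6 3.6 1.5
  endloop
 endfacet
 facet normal 0.261 0.965 -0.013
  outer loop
   vertex 4.8 3.3 3.4
   vertex 3.6 3.6 1.5
   vertex 0.4 4.5 4.1
  endloop
 endfacet
 facet normal -0.553 -0.642 -0.531
  outer loop
   vertex 1.7 0.3 1.5
   vertex 0.2 0.6 2.7
   vertex 2.6 0.6 0.2
  endloop
 endfacet
 facet normal 0.078 -0.940 0.332
  outer loop
   vertex 1.7 0.3 1.5
   vertex 3.9 1.4 4.1
   vertex 0.2 0.6 2.7
  endloop
 endfacet
 facet normal 0.390 -0.919 0.058
  outer loop
   vertex 1.7 0.3 1.5
   vertex 2.6 0.6 0.2
   vertex 3.9 1.4 4.1
  endloop
 endfacet
 facet normal -0.542 0.421 -0.727
  outer loop
   vertex 3.3 3.4 1.3
   vertex 2.6 0.6 0.2
   vertex 0.4 4.5 4.1
  endloop
 endfacet
 facet normal -0.198 0.825 -0.529
  outer loop
   vertex 3.3 3.4 1.3
   vertex 0.4 4.5 4.1
   vertex 3.6 3.6 1.5
  endloop
 endfacet
 facet normal 0.424 0.237 -0.874
  outer loop
   vertex 3.3 3.4 1.3
   vertex 3.6 3.6 1.5
   vertex 2.6 0.6 0.2
  endloop
 endfacet
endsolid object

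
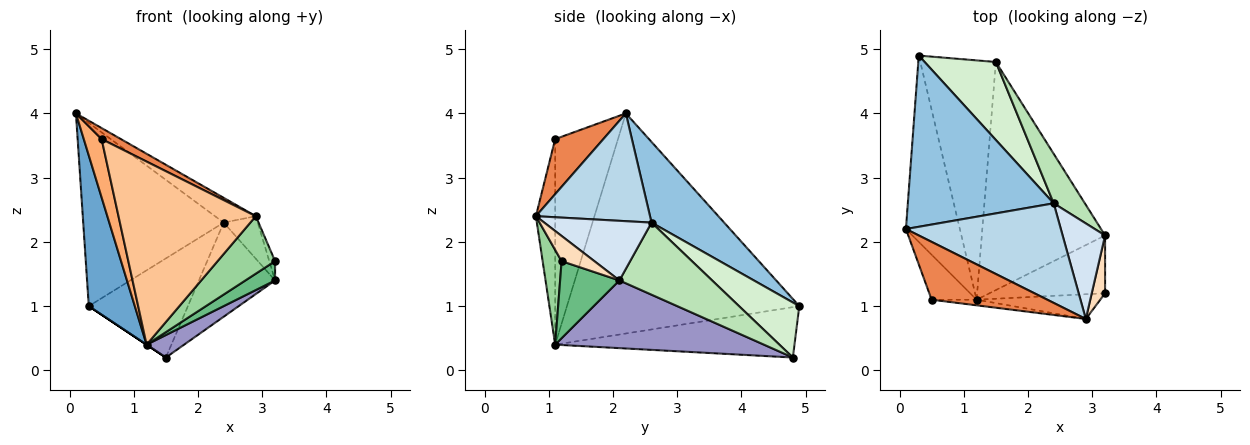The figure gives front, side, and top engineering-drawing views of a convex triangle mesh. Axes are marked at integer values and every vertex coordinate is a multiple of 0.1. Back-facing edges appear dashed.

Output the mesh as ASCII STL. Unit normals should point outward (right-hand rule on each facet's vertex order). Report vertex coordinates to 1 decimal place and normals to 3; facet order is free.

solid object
 facet normal -0.954 -0.189 -0.234
  outer loop
   vertex 1.2 1.1 0.4
   vertex 0.1 2.2 4.0
   vertex 0.3 4.9 1.0
  endloop
 endfacet
 facet normal 0.353 0.684 0.639
  outer loop
   vertex 2.4 2.6 2.3
   vertex 0.3 4.9 1.0
   vertex 0.1 2.2 4.0
  endloop
 endfacet
 facet normal 0.560 0.200 0.804
  outer loop
   vertex 2.4 2.6 2.3
   vertex 0.1 2.2 4.0
   vertex 2.9 0.8 2.4
  endloop
 endfacet
 facet normal 0.788 0.250 0.562
  outer loop
   vertex 2.4 2.6 2.3
   vertex 2.9 0.8 2.4
   vertex 3.2 2.1 1.4
  endloop
 endfacet
 facet normal 0.424 -0.169 0.890
  outer loop
   vertex 0.5 1.1 3.6
   vertex 2.9 0.8 2.4
   vertex 0.1 2.2 4.0
  endloop
 endfacet
 facet normal -0.941 -0.267 -0.206
  outer loop
   vertex 0.5 1.1 3.6
   vertex 0.1 2.2 4.0
   vertex 1.2 1.1 0.4
  endloop
 endfacet
 facet normal -0.139 -0.990 -0.030
  outer loop
   vertex 0.5 1.1 3.6
   vertex 1.2 1.1 0.4
   vertex 2.9 0.8 2.4
  endloop
 endfacet
 facet normal 0.873 0.154 0.462
  outer loop
   vertex 3.2 1.2 1.7
   vertex 3.2 2.1 1.4
   vertex 2.9 0.8 2.4
  endloop
 endfacet
 facet normal 0.535 -0.267 -0.802
  outer loop
   vertex 3.2 1.2 1.7
   vertex 1.2 1.1 0.4
   vertex 3.2 2.1 1.4
  endloop
 endfacet
 facet normal 0.290 -0.879 -0.378
  outer loop
   vertex 3.2 1.2 1.7
   vertex 2.9 0.8 2.4
   vertex 1.2 1.1 0.4
  endloop
 endfacet
 facet normal 0.733 0.602 0.317
  outer loop
   vertex 1.5 4.8 0.2
   vertex 2.4 2.6 2.3
   vertex 3.2 2.1 1.4
  endloop
 endfacet
 facet normal 0.431 0.709 0.558
  outer loop
   vertex 1.5 4.8 0.2
   vertex 0.3 4.9 1.0
   vertex 2.4 2.6 2.3
  endloop
 endfacet
 facet normal 0.480 -0.086 -0.873
  outer loop
   vertex 1.5 4.8 0.2
   vertex 3.2 2.1 1.4
   vertex 1.2 1.1 0.4
  endloop
 endfacet
 facet normal -0.555 0.000 -0.832
  outer loop
   vertex 1.5 4.8 0.2
   vertex 1.2 1.1 0.4
   vertex 0.3 4.9 1.0
  endloop
 endfacet
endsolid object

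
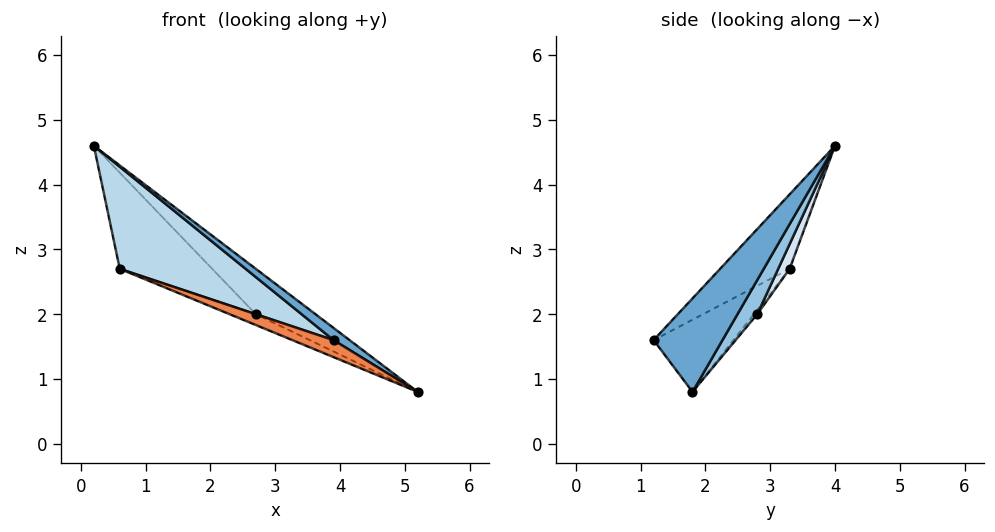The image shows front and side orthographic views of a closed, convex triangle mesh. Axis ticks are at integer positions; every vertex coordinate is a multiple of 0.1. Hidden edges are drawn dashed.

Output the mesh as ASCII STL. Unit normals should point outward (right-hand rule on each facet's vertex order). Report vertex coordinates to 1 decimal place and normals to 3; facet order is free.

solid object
 facet normal 0.563 -0.131 0.816
  outer loop
   vertex 3.9 1.2 1.6
   vertex 5.2 1.8 0.8
   vertex 0.2 4.0 4.6
  endloop
 endfacet
 facet normal 0.312 0.941 -0.134
  outer loop
   vertex 2.7 2.8 2.0
   vertex 0.2 4.0 4.6
   vertex 5.2 1.8 0.8
  endloop
 endfacet
 facet normal -0.472 -0.855 0.216
  outer loop
   vertex 0.6 3.3 2.7
   vertex 3.9 1.2 1.6
   vertex 0.2 4.0 4.6
  endloop
 endfacet
 facet normal 0.117 0.940 -0.322
  outer loop
   vertex 0.6 3.3 2.7
   vertex 0.2 4.0 4.6
   vertex 2.7 2.8 2.0
  endloop
 endfacet
 facet normal -0.434 -0.224 -0.873
  outer loop
   vertex 0.6 3.3 2.7
   vertex 5.2 1.8 0.8
   vertex 3.9 1.2 1.6
  endloop
 endfacet
 facet normal -0.087 0.669 -0.738
  outer loop
   vertex 0.6 3.3 2.7
   vertex 2.7 2.8 2.0
   vertex 5.2 1.8 0.8
  endloop
 endfacet
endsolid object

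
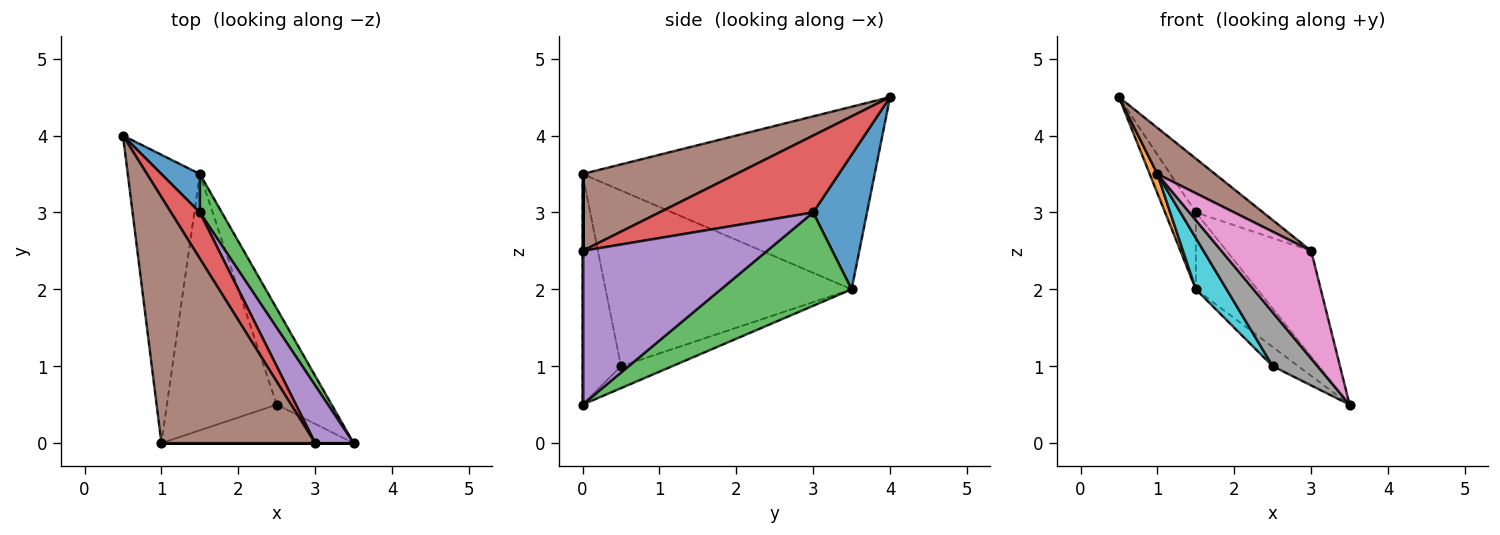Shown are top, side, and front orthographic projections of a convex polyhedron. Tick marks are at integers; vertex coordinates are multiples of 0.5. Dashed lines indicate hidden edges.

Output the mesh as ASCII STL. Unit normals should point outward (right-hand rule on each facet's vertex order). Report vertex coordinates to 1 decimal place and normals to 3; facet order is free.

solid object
 facet normal 0.843 0.482 0.241
  outer loop
   vertex 1.5 3.5 2.0
   vertex 0.5 4.0 4.5
   vertex 1.5 3.0 3.0
  endloop
 endfacet
 facet normal -0.930 -0.024 -0.367
  outer loop
   vertex 1.5 3.5 2.0
   vertex 1.0 0.0 3.5
   vertex 0.5 4.0 4.5
  endloop
 endfacet
 facet normal 0.885 0.416 0.208
  outer loop
   vertex 1.5 3.5 2.0
   vertex 1.5 3.0 3.0
   vertex 3.5 0.0 0.5
  endloop
 endfacet
 facet normal 0.866 0.379 0.325
  outer loop
   vertex 3.0 0.0 2.5
   vertex 1.5 3.0 3.0
   vertex 0.5 4.0 4.5
  endloop
 endfacet
 facet normal 0.886 0.406 0.222
  outer loop
   vertex 3.0 0.0 2.5
   vertex 3.5 0.0 0.5
   vertex 1.5 3.0 3.0
  endloop
 endfacet
 facet normal 0.441 -0.165 0.882
  outer loop
   vertex 3.0 0.0 2.5
   vertex 0.5 4.0 4.5
   vertex 1.0 0.0 3.5
  endloop
 endfacet
 facet normal 0.000 -1.000 0.000
  outer loop
   vertex 3.0 0.0 2.5
   vertex 1.0 0.0 3.5
   vertex 3.5 0.0 0.5
  endloop
 endfacet
 facet normal -0.572 -0.667 -0.477
  outer loop
   vertex 2.5 0.5 1.0
   vertex 3.5 0.0 0.5
   vertex 1.0 0.0 3.5
  endloop
 endfacet
 facet normal -0.365 0.183 -0.913
  outer loop
   vertex 2.5 0.5 1.0
   vertex 1.5 3.5 2.0
   vertex 3.5 0.0 0.5
  endloop
 endfacet
 facet normal -0.843 -0.105 -0.527
  outer loop
   vertex 2.5 0.5 1.0
   vertex 1.0 0.0 3.5
   vertex 1.5 3.5 2.0
  endloop
 endfacet
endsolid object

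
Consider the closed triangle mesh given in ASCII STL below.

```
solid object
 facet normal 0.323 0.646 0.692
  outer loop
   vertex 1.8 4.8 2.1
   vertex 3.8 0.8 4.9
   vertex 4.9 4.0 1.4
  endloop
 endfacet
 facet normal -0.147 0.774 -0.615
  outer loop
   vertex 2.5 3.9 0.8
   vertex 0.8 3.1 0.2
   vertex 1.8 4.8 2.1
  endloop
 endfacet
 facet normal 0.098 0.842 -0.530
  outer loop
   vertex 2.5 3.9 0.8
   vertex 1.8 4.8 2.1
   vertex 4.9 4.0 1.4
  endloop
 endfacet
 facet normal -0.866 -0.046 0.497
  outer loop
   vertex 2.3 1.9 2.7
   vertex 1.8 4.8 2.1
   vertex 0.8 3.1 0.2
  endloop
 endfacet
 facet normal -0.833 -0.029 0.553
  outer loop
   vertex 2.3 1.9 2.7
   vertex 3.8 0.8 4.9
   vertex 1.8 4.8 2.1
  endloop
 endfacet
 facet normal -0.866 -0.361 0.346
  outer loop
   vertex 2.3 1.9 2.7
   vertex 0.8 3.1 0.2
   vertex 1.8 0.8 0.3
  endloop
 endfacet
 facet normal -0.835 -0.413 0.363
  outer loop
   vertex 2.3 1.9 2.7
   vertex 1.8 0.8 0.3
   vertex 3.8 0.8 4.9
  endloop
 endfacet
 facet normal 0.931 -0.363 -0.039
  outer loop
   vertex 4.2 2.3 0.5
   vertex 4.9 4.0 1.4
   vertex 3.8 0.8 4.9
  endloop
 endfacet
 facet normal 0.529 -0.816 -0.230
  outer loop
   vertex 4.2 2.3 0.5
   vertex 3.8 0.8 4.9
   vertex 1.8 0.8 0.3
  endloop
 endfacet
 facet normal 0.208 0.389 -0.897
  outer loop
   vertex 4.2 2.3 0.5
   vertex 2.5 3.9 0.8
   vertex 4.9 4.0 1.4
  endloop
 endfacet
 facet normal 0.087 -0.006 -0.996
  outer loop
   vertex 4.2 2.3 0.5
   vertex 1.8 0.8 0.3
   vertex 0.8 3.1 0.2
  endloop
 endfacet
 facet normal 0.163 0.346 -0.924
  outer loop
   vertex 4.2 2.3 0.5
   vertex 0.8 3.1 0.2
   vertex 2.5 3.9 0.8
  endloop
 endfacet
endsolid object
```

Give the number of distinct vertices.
8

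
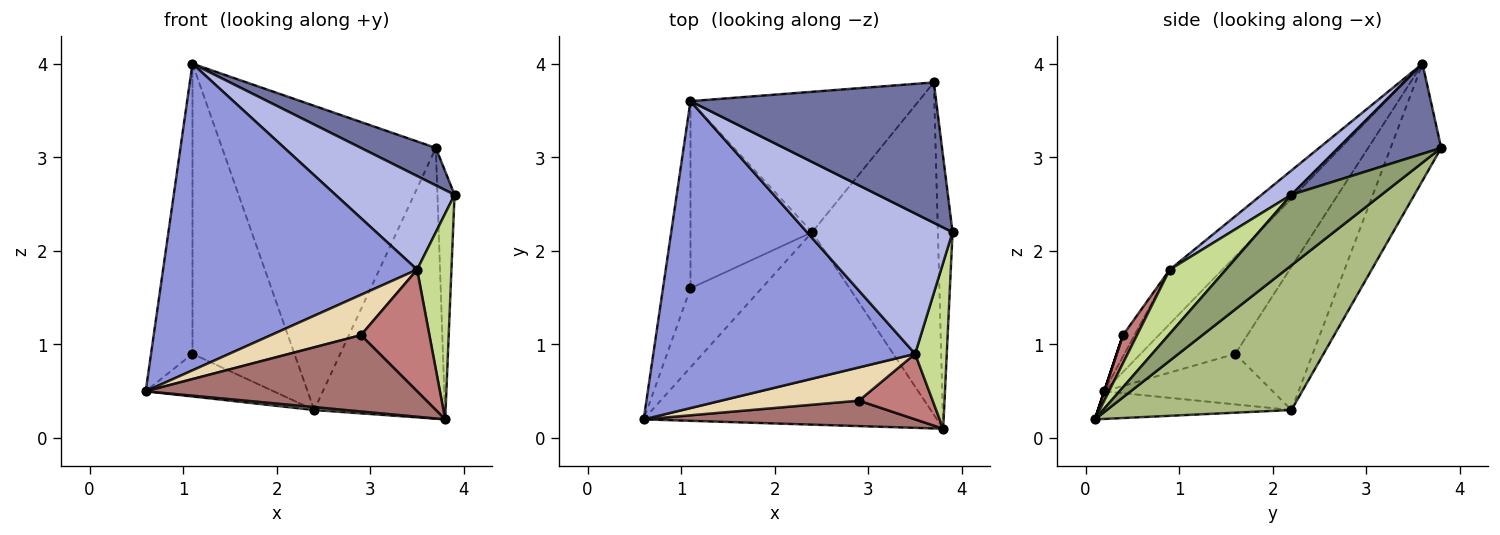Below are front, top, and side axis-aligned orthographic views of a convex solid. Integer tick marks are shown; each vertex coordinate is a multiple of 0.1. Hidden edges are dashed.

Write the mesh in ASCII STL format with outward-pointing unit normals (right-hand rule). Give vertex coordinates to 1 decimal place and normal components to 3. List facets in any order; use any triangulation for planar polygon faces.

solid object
 facet normal 0.334 -0.243 0.911
  outer loop
   vertex 3.7 3.8 3.1
   vertex 1.1 3.6 4.0
   vertex 3.9 2.2 2.6
  endloop
 endfacet
 facet normal -0.210 0.888 -0.410
  outer loop
   vertex 2.4 2.2 0.3
   vertex 1.1 3.6 4.0
   vertex 3.7 3.8 3.1
  endloop
 endfacet
 facet normal -0.145 -0.699 0.700
  outer loop
   vertex 3.5 0.9 1.8
   vertex 1.1 3.6 4.0
   vertex 0.6 0.2 0.5
  endloop
 endfacet
 facet normal 0.137 -0.549 0.824
  outer loop
   vertex 3.5 0.9 1.8
   vertex 3.9 2.2 2.6
   vertex 1.1 3.6 4.0
  endloop
 endfacet
 facet normal 0.963 0.183 -0.200
  outer loop
   vertex 3.8 0.1 0.2
   vertex 3.7 3.8 3.1
   vertex 3.9 2.2 2.6
  endloop
 endfacet
 facet normal 0.666 0.471 -0.578
  outer loop
   vertex 3.8 0.1 0.2
   vertex 2.4 2.2 0.3
   vertex 3.7 3.8 3.1
  endloop
 endfacet
 facet normal 0.787 -0.481 0.388
  outer loop
   vertex 3.8 0.1 0.2
   vertex 3.9 2.2 2.6
   vertex 3.5 0.9 1.8
  endloop
 endfacet
 facet normal -0.094 -0.015 -0.995
  outer loop
   vertex 3.8 0.1 0.2
   vertex 0.6 0.2 0.5
   vertex 2.4 2.2 0.3
  endloop
 endfacet
 facet normal -0.887 0.388 -0.251
  outer loop
   vertex 1.1 1.6 0.9
   vertex 0.6 0.2 0.5
   vertex 1.1 3.6 4.0
  endloop
 endfacet
 facet normal -0.530 0.403 -0.746
  outer loop
   vertex 1.1 1.6 0.9
   vertex 2.4 2.2 0.3
   vertex 0.6 0.2 0.5
  endloop
 endfacet
 facet normal -0.538 0.708 -0.457
  outer loop
   vertex 1.1 1.6 0.9
   vertex 1.1 3.6 4.0
   vertex 2.4 2.2 0.3
  endloop
 endfacet
 facet normal -0.098 -0.768 0.633
  outer loop
   vertex 2.9 0.4 1.1
   vertex 3.5 0.9 1.8
   vertex 0.6 0.2 0.5
  endloop
 endfacet
 facet normal 0.000 -0.949 0.316
  outer loop
   vertex 2.9 0.4 1.1
   vertex 0.6 0.2 0.5
   vertex 3.8 0.1 0.2
  endloop
 endfacet
 facet normal 0.178 -0.866 0.467
  outer loop
   vertex 2.9 0.4 1.1
   vertex 3.8 0.1 0.2
   vertex 3.5 0.9 1.8
  endloop
 endfacet
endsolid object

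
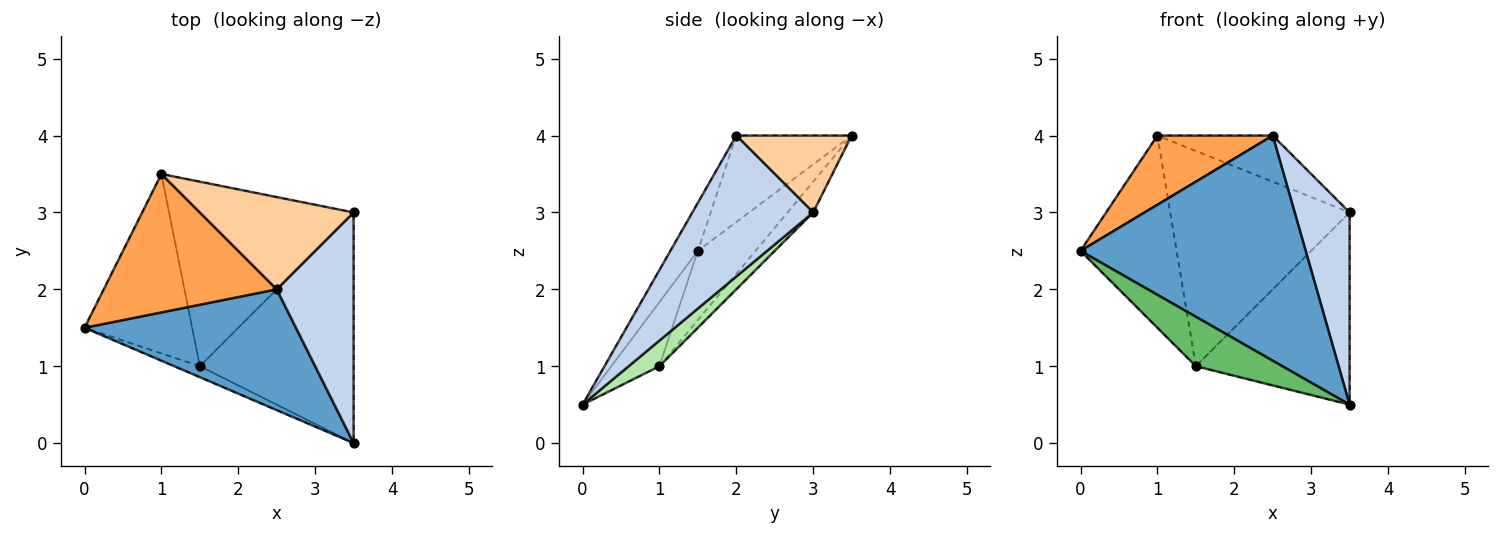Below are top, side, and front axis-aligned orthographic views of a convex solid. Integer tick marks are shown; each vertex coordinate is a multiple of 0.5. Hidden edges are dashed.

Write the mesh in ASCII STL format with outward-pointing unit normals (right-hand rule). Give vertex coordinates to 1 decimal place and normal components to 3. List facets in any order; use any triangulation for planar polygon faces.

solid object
 facet normal -0.107 -0.876 0.470
  outer loop
   vertex 2.5 2.0 4.0
   vertex 0.0 1.5 2.5
   vertex 3.5 0.0 0.5
  endloop
 endfacet
 facet normal 0.815 -0.371 0.445
  outer loop
   vertex 2.5 2.0 4.0
   vertex 3.5 0.0 0.5
   vertex 3.5 3.0 3.0
  endloop
 endfacet
 facet normal -0.408 -0.408 0.816
  outer loop
   vertex 1.0 3.5 4.0
   vertex 0.0 1.5 2.5
   vertex 2.5 2.0 4.0
  endloop
 endfacet
 facet normal 0.408 0.408 0.816
  outer loop
   vertex 1.0 3.5 4.0
   vertex 2.5 2.0 4.0
   vertex 3.5 3.0 3.0
  endloop
 endfacet
 facet normal -0.477 -0.858 -0.191
  outer loop
   vertex 1.5 1.0 1.0
   vertex 3.5 0.0 0.5
   vertex 0.0 1.5 2.5
  endloop
 endfacet
 facet normal 0.127 0.635 -0.762
  outer loop
   vertex 1.5 1.0 1.0
   vertex 3.5 3.0 3.0
   vertex 3.5 0.0 0.5
  endloop
 endfacet
 facet normal -0.402 0.669 -0.625
  outer loop
   vertex 1.5 1.0 1.0
   vertex 0.0 1.5 2.5
   vertex 1.0 3.5 4.0
  endloop
 endfacet
 facet normal -0.108 0.755 -0.647
  outer loop
   vertex 1.5 1.0 1.0
   vertex 1.0 3.5 4.0
   vertex 3.5 3.0 3.0
  endloop
 endfacet
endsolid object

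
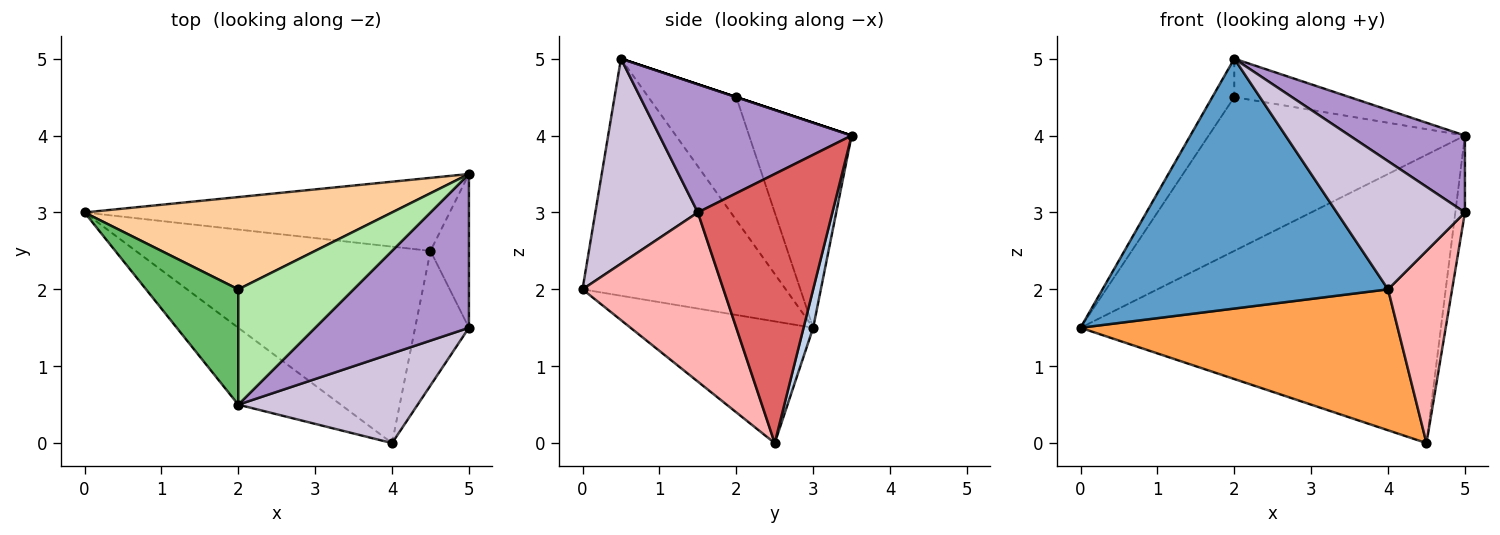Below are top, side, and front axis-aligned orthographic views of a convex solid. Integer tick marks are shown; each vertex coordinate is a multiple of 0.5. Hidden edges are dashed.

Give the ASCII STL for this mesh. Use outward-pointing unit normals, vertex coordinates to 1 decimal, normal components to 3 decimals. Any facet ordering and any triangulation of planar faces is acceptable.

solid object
 facet normal -0.562 -0.790 -0.243
  outer loop
   vertex 2.0 0.5 5.0
   vertex 0.0 3.0 1.5
   vertex 4.0 0.0 2.0
  endloop
 endfacet
 facet normal 0.026 0.969 -0.245
  outer loop
   vertex 4.5 2.5 0.0
   vertex 0.0 3.0 1.5
   vertex 5.0 3.5 4.0
  endloop
 endfacet
 facet normal -0.318 -0.553 -0.770
  outer loop
   vertex 4.5 2.5 0.0
   vertex 4.0 0.0 2.0
   vertex 0.0 3.0 1.5
  endloop
 endfacet
 facet normal -0.324 0.811 0.487
  outer loop
   vertex 2.0 2.0 4.5
   vertex 5.0 3.5 4.0
   vertex 0.0 3.0 1.5
  endloop
 endfacet
 facet normal -0.784 0.196 0.588
  outer loop
   vertex 2.0 2.0 4.5
   vertex 0.0 3.0 1.5
   vertex 2.0 0.5 5.0
  endloop
 endfacet
 facet normal 0.000 0.316 0.949
  outer loop
   vertex 2.0 2.0 4.5
   vertex 2.0 0.5 5.0
   vertex 5.0 3.5 4.0
  endloop
 endfacet
 facet normal 0.987 0.071 -0.141
  outer loop
   vertex 5.0 1.5 3.0
   vertex 4.5 2.5 0.0
   vertex 5.0 3.5 4.0
  endloop
 endfacet
 facet normal 0.874 -0.397 -0.278
  outer loop
   vertex 5.0 1.5 3.0
   vertex 4.0 0.0 2.0
   vertex 4.5 2.5 0.0
  endloop
 endfacet
 facet normal 0.598 -0.359 0.717
  outer loop
   vertex 5.0 1.5 3.0
   vertex 5.0 3.5 4.0
   vertex 2.0 0.5 5.0
  endloop
 endfacet
 facet normal 0.548 -0.685 0.480
  outer loop
   vertex 5.0 1.5 3.0
   vertex 2.0 0.5 5.0
   vertex 4.0 0.0 2.0
  endloop
 endfacet
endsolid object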